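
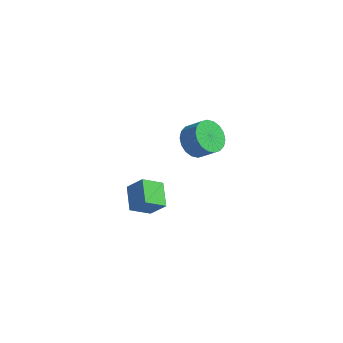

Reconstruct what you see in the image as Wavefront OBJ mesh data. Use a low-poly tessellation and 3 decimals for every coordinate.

v -1.469 2.687 -3.943
v -0.884 3.154 -4.494
v -0.066 3.081 -3.689
v -0.651 2.613 -3.137
v -1.069 3.455 -4.279
v -0.251 3.382 -3.474
v -1.333 3.605 -3.998
v -0.515 3.532 -3.192
v -1.624 3.572 -3.705
v -0.806 3.499 -2.9
v -1.884 3.364 -3.46
v -1.066 3.291 -2.654
v -2.062 3.022 -3.31
v -1.244 2.949 -2.505
v -2.123 2.613 -3.285
v -1.305 2.54 -2.48
v -2.054 2.219 -3.391
v -1.236 2.146 -2.586
v -1.869 1.918 -3.606
v -1.051 1.845 -2.801
v -1.605 1.768 -3.888
v -0.787 1.695 -3.082
v -1.314 1.801 -4.18
v -0.496 1.728 -3.375
v -1.054 2.009 -4.426
v -0.236 1.936 -3.62
v -0.876 2.351 -4.575
v -0.058 2.278 -3.77
v -0.815 2.76 -4.6
v 0.003 2.687 -3.795
v -2.128 -4.126 -2.492
v -1.393 -4.085 -1.648
v -2.675 -3.037 -2.068
v -1.94 -2.996 -1.224
v -1.38 -3.484 -3.176
v -0.645 -3.443 -2.332
v -1.927 -2.395 -2.752
v -1.192 -2.354 -1.908
f 2 1 5
f 2 5 3
f 3 5 6
f 3 6 4
f 5 1 7
f 5 7 6
f 6 7 8
f 6 8 4
f 7 1 9
f 7 9 8
f 8 9 10
f 8 10 4
f 9 1 11
f 9 11 10
f 10 11 12
f 10 12 4
f 11 1 13
f 11 13 12
f 12 13 14
f 12 14 4
f 13 1 15
f 13 15 14
f 14 15 16
f 14 16 4
f 15 1 17
f 15 17 16
f 16 17 18
f 16 18 4
f 17 1 19
f 17 19 18
f 18 19 20
f 18 20 4
f 19 1 21
f 19 21 20
f 20 21 22
f 20 22 4
f 21 1 23
f 21 23 22
f 22 23 24
f 22 24 4
f 23 1 25
f 23 25 24
f 24 25 26
f 24 26 4
f 25 1 27
f 25 27 26
f 26 27 28
f 26 28 4
f 27 1 29
f 27 29 28
f 28 29 30
f 28 30 4
f 29 1 2
f 29 2 30
f 30 2 3
f 30 3 4
f 32 34 31
f 35 32 31
f 31 34 33
f 33 35 31
f 32 38 34
f 36 32 35
f 36 38 32
f 34 38 33
f 37 35 33
f 33 38 37
f 37 36 35
f 38 36 37



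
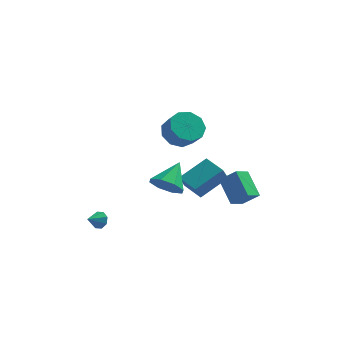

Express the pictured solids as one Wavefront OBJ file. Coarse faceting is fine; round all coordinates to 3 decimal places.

v -3.634 -3.251 -2.363
v -3.169 -3.398 -1.997
v -4.226 -3.909 -1.877
v -3.424 -3.045 -1.829
v -3.802 -2.812 -1.973
v -4.082 -2.836 -2.346
v -4.1 -3.103 -2.729
v -3.845 -3.456 -2.898
v -3.467 -3.689 -2.753
v -3.187 -3.665 -2.38
v 0.548 -0.032 3.016
v 1.238 0.804 3.205
v 1.802 0.127 4.134
v 1.112 -0.708 3.944
v 0.623 0.876 3.632
v 1.187 0.2 4.561
v -0.027 0.524 3.77
v 0.537 -0.152 4.699
v -0.409 -0.088 3.556
v 0.155 -0.764 4.484
v -0.342 -0.674 3.088
v 0.222 -1.35 4.017
v 0.141 -0.959 2.587
v 0.705 -1.636 3.516
v 0.814 -0.811 2.286
v 1.378 -1.487 3.215
v 1.363 -0.298 2.327
v 1.927 -0.974 3.255
v 1.531 0.34 2.69
v 2.095 -0.337 3.618
v 0.061 -2.798 0.299
v 0.932 -2.712 -0.316
v 0.699 -1.402 1.401
v 0.32 -2.231 -0.57
v -0.444 -2.082 -0.316
v -0.912 -2.353 0.299
v -0.811 -2.885 0.914
v -0.199 -3.366 1.168
v 0.565 -3.514 0.914
v 1.034 -3.243 0.299
v 1.864 -0.995 -1.706
v 1.581 -1.407 -0.806
v 0.867 0.159 -1.492
v 0.584 -0.254 -0.591
v 3.356 0.114 -0.729
v 3.073 -0.299 0.172
v 2.359 1.267 -0.514
v 2.076 0.855 0.386
v 3.529 -0.157 -2.707
v 2.792 1.155 -1.564
v 4.185 0.645 -3.205
v 3.449 1.958 -2.062
v 4.511 -0.398 -1.798
v 3.775 0.915 -0.655
v 5.168 0.405 -2.296
v 4.431 1.717 -1.153
f 2 1 4
f 2 4 3
f 4 1 5
f 4 5 3
f 5 1 6
f 5 6 3
f 6 1 7
f 6 7 3
f 7 1 8
f 7 8 3
f 8 1 9
f 8 9 3
f 9 1 10
f 9 10 3
f 10 1 2
f 10 2 3
f 12 11 15
f 12 15 13
f 13 15 16
f 13 16 14
f 15 11 17
f 15 17 16
f 16 17 18
f 16 18 14
f 17 11 19
f 17 19 18
f 18 19 20
f 18 20 14
f 19 11 21
f 19 21 20
f 20 21 22
f 20 22 14
f 21 11 23
f 21 23 22
f 22 23 24
f 22 24 14
f 23 11 25
f 23 25 24
f 24 25 26
f 24 26 14
f 25 11 27
f 25 27 26
f 26 27 28
f 26 28 14
f 27 11 29
f 27 29 28
f 28 29 30
f 28 30 14
f 29 11 12
f 29 12 30
f 30 12 13
f 30 13 14
f 32 31 34
f 32 34 33
f 34 31 35
f 34 35 33
f 35 31 36
f 35 36 33
f 36 31 37
f 36 37 33
f 37 31 38
f 37 38 33
f 38 31 39
f 38 39 33
f 39 31 40
f 39 40 33
f 40 31 32
f 40 32 33
f 42 44 41
f 45 42 41
f 41 44 43
f 43 45 41
f 42 48 44
f 46 42 45
f 46 48 42
f 44 48 43
f 47 45 43
f 43 48 47
f 47 46 45
f 48 46 47
f 50 52 49
f 53 50 49
f 49 52 51
f 51 53 49
f 50 56 52
f 54 50 53
f 54 56 50
f 52 56 51
f 55 53 51
f 51 56 55
f 55 54 53
f 56 54 55



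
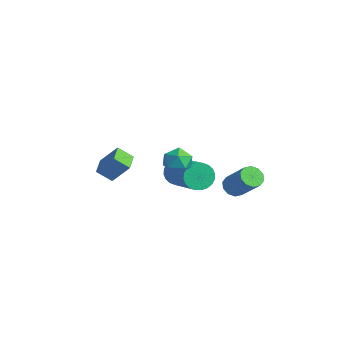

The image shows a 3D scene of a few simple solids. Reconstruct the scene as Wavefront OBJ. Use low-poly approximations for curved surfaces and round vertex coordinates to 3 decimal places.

v -4.03 -0.01 -1.388
v -3.487 0.504 -0.488
v -4.714 0.552 -1.295
v -4.171 1.065 -0.395
v -3.669 0.515 -1.905
v -3.126 1.028 -1.005
v -4.353 1.076 -1.812
v -3.81 1.59 -0.912
v -2.784 3.102 -1.742
v -2.491 3.297 -2.311
v -0.522 3.033 -1.388
v -0.816 2.838 -0.818
v -2.518 3.525 -2.187
v -0.55 3.262 -1.264
v -2.586 3.689 -1.996
v -0.618 3.426 -1.072
v -2.685 3.764 -1.765
v -0.716 3.5 -0.842
v -2.798 3.738 -1.531
v -0.83 3.474 -0.608
v -2.909 3.615 -1.329
v -0.941 3.351 -0.406
v -3.001 3.413 -1.19
v -1.033 3.15 -0.266
v -3.06 3.165 -1.134
v -1.092 2.901 -0.211
v -3.078 2.907 -1.172
v -1.109 2.643 -0.249
v -3.05 2.678 -1.296
v -1.082 2.415 -0.373
v -2.982 2.514 -1.488
v -1.014 2.251 -0.564
v -2.884 2.44 -1.718
v -0.915 2.176 -0.795
v -2.77 2.466 -1.952
v -0.802 2.202 -1.029
v -2.659 2.589 -2.154
v -0.691 2.325 -1.231
v -2.567 2.79 -2.294
v -0.599 2.527 -1.37
v -2.508 3.039 -2.349
v -0.54 2.775 -1.426
v 0.333 1.805 1.315
v 0.614 1.332 0.946
v -0.634 1.388 1.114
v -0.353 0.915 0.745
v -0.264 0.919 1.401
v 0.333 1.177 1.526
v -0.353 1.543 0.534
v 0.244 1.801 0.659
v 0.19 1.17 0.463
v 0.245 0.785 0.999
v -0.265 1.935 1.061
v -0.21 1.55 1.597
v 0.46 3.631 -0.918
v 0.813 3.771 -1.273
v 1.832 3.93 -0.198
v 1.48 3.789 0.158
v 0.664 4.037 -1.17
v 1.683 4.195 -0.095
v 0.437 4.147 -0.972
v 1.456 4.306 0.104
v 0.219 4.061 -0.752
v 1.238 4.219 0.323
v 0.093 3.81 -0.596
v 1.112 3.968 0.479
v 0.108 3.49 -0.562
v 1.127 3.649 0.513
v 0.257 3.225 -0.665
v 1.276 3.383 0.41
v 0.484 3.114 -0.864
v 1.503 3.273 0.212
v 0.702 3.201 -1.083
v 1.721 3.359 -0.008
v 0.828 3.452 -1.239
v 1.847 3.61 -0.164
f 2 4 1
f 5 2 1
f 1 4 3
f 3 5 1
f 2 8 4
f 6 2 5
f 6 8 2
f 4 8 3
f 7 5 3
f 3 8 7
f 7 6 5
f 8 6 7
f 10 9 13
f 10 13 11
f 11 13 14
f 11 14 12
f 13 9 15
f 13 15 14
f 14 15 16
f 14 16 12
f 15 9 17
f 15 17 16
f 16 17 18
f 16 18 12
f 17 9 19
f 17 19 18
f 18 19 20
f 18 20 12
f 19 9 21
f 19 21 20
f 20 21 22
f 20 22 12
f 21 9 23
f 21 23 22
f 22 23 24
f 22 24 12
f 23 9 25
f 23 25 24
f 24 25 26
f 24 26 12
f 25 9 27
f 25 27 26
f 26 27 28
f 26 28 12
f 27 9 29
f 27 29 28
f 28 29 30
f 28 30 12
f 29 9 31
f 29 31 30
f 30 31 32
f 30 32 12
f 31 9 33
f 31 33 32
f 32 33 34
f 32 34 12
f 33 9 35
f 33 35 34
f 34 35 36
f 34 36 12
f 35 9 37
f 35 37 36
f 36 37 38
f 36 38 12
f 37 9 39
f 37 39 38
f 38 39 40
f 38 40 12
f 39 9 41
f 39 41 40
f 40 41 42
f 40 42 12
f 41 9 10
f 41 10 42
f 42 10 11
f 42 11 12
f 43 54 48
f 43 48 44
f 43 44 50
f 43 50 53
f 43 53 54
f 44 48 52
f 48 54 47
f 54 53 45
f 53 50 49
f 50 44 51
f 46 52 47
f 46 47 45
f 46 45 49
f 46 49 51
f 46 51 52
f 47 52 48
f 45 47 54
f 49 45 53
f 51 49 50
f 52 51 44
f 56 55 59
f 56 59 57
f 57 59 60
f 57 60 58
f 59 55 61
f 59 61 60
f 60 61 62
f 60 62 58
f 61 55 63
f 61 63 62
f 62 63 64
f 62 64 58
f 63 55 65
f 63 65 64
f 64 65 66
f 64 66 58
f 65 55 67
f 65 67 66
f 66 67 68
f 66 68 58
f 67 55 69
f 67 69 68
f 68 69 70
f 68 70 58
f 69 55 71
f 69 71 70
f 70 71 72
f 70 72 58
f 71 55 73
f 71 73 72
f 72 73 74
f 72 74 58
f 73 55 75
f 73 75 74
f 74 75 76
f 74 76 58
f 75 55 56
f 75 56 76
f 76 56 57
f 76 57 58



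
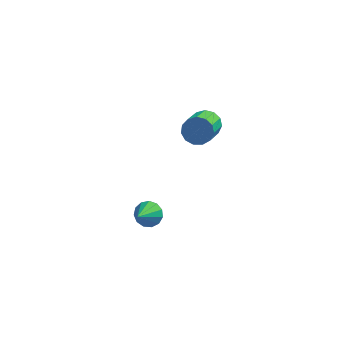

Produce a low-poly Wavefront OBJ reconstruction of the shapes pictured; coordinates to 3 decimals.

v -3.538 2.781 -2.34
v -2.896 2.921 -2
v -3.822 1.559 -1.3
v -3.184 3.153 -1.807
v -3.585 3.266 -1.783
v -3.97 3.225 -1.936
v -4.219 3.044 -2.218
v -4.251 2.779 -2.538
v -4.057 2.515 -2.795
v -3.698 2.335 -2.908
v -3.288 2.297 -2.841
v -2.957 2.413 -2.614
v -2.811 2.646 -2.301
v -1.133 4.857 3.226
v -0.816 4.452 2.639
v -0.93 2.698 3.788
v -1.247 3.103 4.374
v -0.482 4.593 2.887
v -0.596 2.839 4.036
v -0.354 4.818 3.243
v -0.468 3.064 4.392
v -0.474 5.055 3.593
v -0.588 3.301 4.742
v -0.803 5.229 3.827
v -0.917 3.475 4.975
v -1.237 5.285 3.869
v -1.351 3.531 5.018
v -1.638 5.205 3.708
v -1.752 3.451 4.856
v -1.878 5.015 3.393
v -1.992 3.261 4.542
v -1.882 4.774 3.025
v -1.996 3.02 4.174
v -1.648 4.56 2.721
v -1.762 2.806 3.87
v -1.251 4.44 2.577
v -1.365 2.686 3.726
f 2 1 4
f 2 4 3
f 4 1 5
f 4 5 3
f 5 1 6
f 5 6 3
f 6 1 7
f 6 7 3
f 7 1 8
f 7 8 3
f 8 1 9
f 8 9 3
f 9 1 10
f 9 10 3
f 10 1 11
f 10 11 3
f 11 1 12
f 11 12 3
f 12 1 13
f 12 13 3
f 13 1 2
f 13 2 3
f 15 14 18
f 15 18 16
f 16 18 19
f 16 19 17
f 18 14 20
f 18 20 19
f 19 20 21
f 19 21 17
f 20 14 22
f 20 22 21
f 21 22 23
f 21 23 17
f 22 14 24
f 22 24 23
f 23 24 25
f 23 25 17
f 24 14 26
f 24 26 25
f 25 26 27
f 25 27 17
f 26 14 28
f 26 28 27
f 27 28 29
f 27 29 17
f 28 14 30
f 28 30 29
f 29 30 31
f 29 31 17
f 30 14 32
f 30 32 31
f 31 32 33
f 31 33 17
f 32 14 34
f 32 34 33
f 33 34 35
f 33 35 17
f 34 14 36
f 34 36 35
f 35 36 37
f 35 37 17
f 36 14 15
f 36 15 37
f 37 15 16
f 37 16 17



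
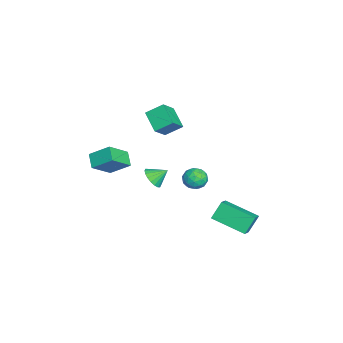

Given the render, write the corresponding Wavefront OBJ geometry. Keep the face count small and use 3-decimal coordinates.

v -2.103 -0.592 0.409
v -3.277 -1.225 1.218
v -2.192 0.473 1.113
v -3.366 -0.159 1.922
v -1.154 -1.141 1.358
v -2.328 -1.773 2.167
v -1.243 -0.075 2.062
v -2.417 -0.708 2.871
v 1.324 -3.702 0.525
v 2.293 -4.658 1.609
v 1.559 -2.509 1.369
v 2.528 -3.465 2.452
v 2.172 -3.475 -0.032
v 3.141 -4.431 1.051
v 2.407 -2.282 0.811
v 3.376 -3.238 1.895
v 2.978 5.054 -2.863
v 2.175 3.12 -2.19
v 3.956 4.853 -2.272
v 3.153 2.919 -1.599
v 3.487 4.481 -3.901
v 2.684 2.547 -3.228
v 4.465 4.28 -3.31
v 3.662 2.346 -2.637
v -0.285 -1.217 -2.161
v 0.488 -1.076 -2.243
v -0.375 -0.343 -1.499
v 0.346 -0.891 -2.506
v 0.079 -0.77 -2.701
v -0.26 -0.739 -2.789
v -0.604 -0.802 -2.753
v -0.885 -0.947 -2.599
v -1.047 -1.146 -2.359
v -1.058 -1.358 -2.079
v -0.916 -1.543 -1.816
v -0.65 -1.664 -1.621
v -0.311 -1.695 -1.533
v 0.033 -1.632 -1.569
v 0.314 -1.487 -1.723
v 0.476 -1.288 -1.963
v 4.005 1.711 0.177
v 4.515 1.361 0.65
v 3.085 1.499 1.01
v 3.595 1.149 1.483
v 3.638 1.917 1.363
v 4.207 2.048 0.848
v 3.393 0.812 0.812
v 3.962 0.943 0.297
v 4.136 0.806 1.043
v 4.288 1.489 1.383
v 3.312 1.371 0.277
v 3.464 2.054 0.617
v 4.341 1.555 0.34
v 3.259 1.305 1.32
v 3.285 1.756 1.249
v 3.584 1.551 1.527
v 4.16 1.958 0.457
v 4.459 1.753 0.735
v 3.944 2.079 1.154
v 3.141 1.107 0.925
v 3.44 0.902 1.203
v 4.016 1.309 0.133
v 4.315 1.104 0.411
v 3.656 0.781 0.506
v 4.418 1.023 0.849
v 3.877 0.898 1.339
v 3.759 0.7 0.944
v 4.093 0.777 0.641
v 4.507 1.424 1.05
v 3.966 1.3 1.539
v 3.992 1.751 1.469
v 4.326 1.828 1.166
v 4.284 1.098 1.28
v 3.634 1.56 0.121
v 3.093 1.436 0.61
v 3.274 1.032 0.494
v 3.608 1.109 0.191
v 3.723 1.962 0.321
v 3.182 1.837 0.811
v 3.507 2.083 1.019
v 3.841 2.16 0.716
v 3.316 1.762 0.38
f 2 4 1
f 5 2 1
f 1 4 3
f 3 5 1
f 2 8 4
f 6 2 5
f 6 8 2
f 4 8 3
f 7 5 3
f 3 8 7
f 7 6 5
f 8 6 7
f 10 12 9
f 13 10 9
f 9 12 11
f 11 13 9
f 10 16 12
f 14 10 13
f 14 16 10
f 12 16 11
f 15 13 11
f 11 16 15
f 15 14 13
f 16 14 15
f 18 20 17
f 21 18 17
f 17 20 19
f 19 21 17
f 18 24 20
f 22 18 21
f 22 24 18
f 20 24 19
f 23 21 19
f 19 24 23
f 23 22 21
f 24 22 23
f 26 25 28
f 26 28 27
f 28 25 29
f 28 29 27
f 29 25 30
f 29 30 27
f 30 25 31
f 30 31 27
f 31 25 32
f 31 32 27
f 32 25 33
f 32 33 27
f 33 25 34
f 33 34 27
f 34 25 35
f 34 35 27
f 35 25 36
f 35 36 27
f 36 25 37
f 36 37 27
f 37 25 38
f 37 38 27
f 38 25 39
f 38 39 27
f 39 25 40
f 39 40 27
f 40 25 26
f 40 26 27
f 41 78 57
f 78 52 81
f 57 81 46
f 78 81 57
f 41 57 53
f 57 46 58
f 53 58 42
f 57 58 53
f 41 53 62
f 53 42 63
f 62 63 48
f 53 63 62
f 41 62 74
f 62 48 77
f 74 77 51
f 62 77 74
f 41 74 78
f 74 51 82
f 78 82 52
f 74 82 78
f 42 58 69
f 58 46 72
f 69 72 50
f 58 72 69
f 46 81 59
f 81 52 80
f 59 80 45
f 81 80 59
f 52 82 79
f 82 51 75
f 79 75 43
f 82 75 79
f 51 77 76
f 77 48 64
f 76 64 47
f 77 64 76
f 48 63 68
f 63 42 65
f 68 65 49
f 63 65 68
f 44 70 56
f 70 50 71
f 56 71 45
f 70 71 56
f 44 56 54
f 56 45 55
f 54 55 43
f 56 55 54
f 44 54 61
f 54 43 60
f 61 60 47
f 54 60 61
f 44 61 66
f 61 47 67
f 66 67 49
f 61 67 66
f 44 66 70
f 66 49 73
f 70 73 50
f 66 73 70
f 45 71 59
f 71 50 72
f 59 72 46
f 71 72 59
f 43 55 79
f 55 45 80
f 79 80 52
f 55 80 79
f 47 60 76
f 60 43 75
f 76 75 51
f 60 75 76
f 49 67 68
f 67 47 64
f 68 64 48
f 67 64 68
f 50 73 69
f 73 49 65
f 69 65 42
f 73 65 69



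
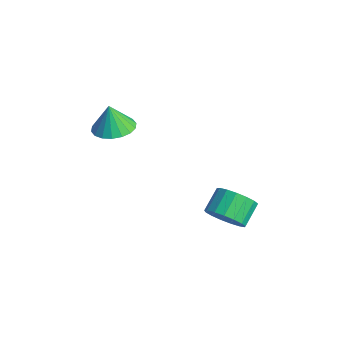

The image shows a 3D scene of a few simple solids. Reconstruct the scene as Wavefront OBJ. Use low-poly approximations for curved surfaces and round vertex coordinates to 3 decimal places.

v -1.642 -2.886 0.422
v -0.823 -3.283 0.451
v -1.758 -3.034 1.678
v -0.735 -2.891 0.506
v -0.827 -2.499 0.544
v -1.08 -2.183 0.558
v -1.444 -2.006 0.545
v -1.847 -2.003 0.507
v -2.21 -2.176 0.453
v -2.46 -2.488 0.393
v -2.548 -2.88 0.338
v -2.456 -3.273 0.3
v -2.203 -3.589 0.287
v -1.839 -3.765 0.3
v -1.436 -3.768 0.337
v -1.073 -3.596 0.391
v 1.219 0.683 -4.243
v 1.728 0.413 -3.539
v 1.171 1.207 -2.832
v 0.661 1.477 -3.537
v 1.96 0.736 -3.718
v 1.403 1.529 -3.011
v 2.022 1.046 -4.018
v 1.465 1.84 -3.311
v 1.9 1.273 -4.369
v 1.343 2.067 -3.662
v 1.622 1.365 -4.691
v 1.065 2.159 -3.984
v 1.252 1.301 -4.911
v 0.694 2.094 -4.204
v 0.874 1.095 -4.978
v 0.316 1.889 -4.271
v 0.575 0.795 -4.877
v 0.017 1.589 -4.17
v 0.423 0.469 -4.63
v -0.134 1.263 -3.923
v 0.454 0.193 -4.295
v -0.103 0.986 -3.588
v 0.66 0.028 -3.948
v 0.103 0.822 -3.242
v 0.994 0.014 -3.669
v 0.437 0.808 -2.962
v 1.379 0.153 -3.521
v 0.822 0.947 -2.815
f 2 1 4
f 2 4 3
f 4 1 5
f 4 5 3
f 5 1 6
f 5 6 3
f 6 1 7
f 6 7 3
f 7 1 8
f 7 8 3
f 8 1 9
f 8 9 3
f 9 1 10
f 9 10 3
f 10 1 11
f 10 11 3
f 11 1 12
f 11 12 3
f 12 1 13
f 12 13 3
f 13 1 14
f 13 14 3
f 14 1 15
f 14 15 3
f 15 1 16
f 15 16 3
f 16 1 2
f 16 2 3
f 18 17 21
f 18 21 19
f 19 21 22
f 19 22 20
f 21 17 23
f 21 23 22
f 22 23 24
f 22 24 20
f 23 17 25
f 23 25 24
f 24 25 26
f 24 26 20
f 25 17 27
f 25 27 26
f 26 27 28
f 26 28 20
f 27 17 29
f 27 29 28
f 28 29 30
f 28 30 20
f 29 17 31
f 29 31 30
f 30 31 32
f 30 32 20
f 31 17 33
f 31 33 32
f 32 33 34
f 32 34 20
f 33 17 35
f 33 35 34
f 34 35 36
f 34 36 20
f 35 17 37
f 35 37 36
f 36 37 38
f 36 38 20
f 37 17 39
f 37 39 38
f 38 39 40
f 38 40 20
f 39 17 41
f 39 41 40
f 40 41 42
f 40 42 20
f 41 17 43
f 41 43 42
f 42 43 44
f 42 44 20
f 43 17 18
f 43 18 44
f 44 18 19
f 44 19 20



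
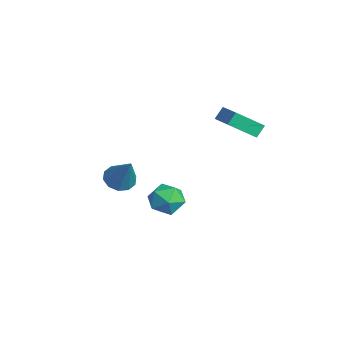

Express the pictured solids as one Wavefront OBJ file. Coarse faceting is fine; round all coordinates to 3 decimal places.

v 0.614 3.539 2.388
v 0.383 2.13 3.434
v 0.394 4.027 2.997
v 0.163 2.618 4.043
v 2.197 3.642 2.877
v 1.966 2.233 3.923
v 1.977 4.13 3.486
v 1.746 2.721 4.532
v -1.727 0.195 -3.122
v -0.866 0.69 -3.525
v -0.714 -0.65 -1.995
v 0.147 -0.155 -2.398
v -0.579 0.402 -1.838
v -1.205 0.924 -2.535
v -0.375 -0.884 -2.985
v -1.001 -0.362 -3.682
v -0.03 0.023 -3.44
v -0.156 0.818 -2.731
v -1.424 -0.778 -2.789
v -1.55 0.017 -2.08
v 1.599 -3.084 0.953
v 2.253 -2.851 0.48
v 2.721 -2.836 2.627
v 1.981 -2.425 0.599
v 1.564 -2.251 0.853
v 1.159 -2.395 1.146
v 0.923 -2.802 1.364
v 0.945 -3.317 1.426
v 1.217 -3.743 1.307
v 1.635 -3.918 1.053
v 2.039 -3.774 0.761
v 2.275 -3.366 0.542
f 2 4 1
f 5 2 1
f 1 4 3
f 3 5 1
f 2 8 4
f 6 2 5
f 6 8 2
f 4 8 3
f 7 5 3
f 3 8 7
f 7 6 5
f 8 6 7
f 9 20 14
f 9 14 10
f 9 10 16
f 9 16 19
f 9 19 20
f 10 14 18
f 14 20 13
f 20 19 11
f 19 16 15
f 16 10 17
f 12 18 13
f 12 13 11
f 12 11 15
f 12 15 17
f 12 17 18
f 13 18 14
f 11 13 20
f 15 11 19
f 17 15 16
f 18 17 10
f 22 21 24
f 22 24 23
f 24 21 25
f 24 25 23
f 25 21 26
f 25 26 23
f 26 21 27
f 26 27 23
f 27 21 28
f 27 28 23
f 28 21 29
f 28 29 23
f 29 21 30
f 29 30 23
f 30 21 31
f 30 31 23
f 31 21 32
f 31 32 23
f 32 21 22
f 32 22 23



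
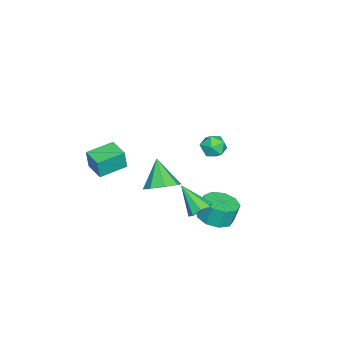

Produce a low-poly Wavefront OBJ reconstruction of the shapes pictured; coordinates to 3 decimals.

v 1.594 2.058 -3.415
v 2.55 2.516 -3.421
v 2.402 2.839 -2.17
v 1.446 2.382 -2.165
v 2.043 2.999 -3.606
v 1.895 3.323 -2.355
v 1.325 3.043 -3.702
v 1.178 3.366 -2.451
v 0.734 2.626 -3.664
v 0.586 2.949 -2.413
v 0.544 1.943 -3.509
v 0.397 2.266 -2.259
v 0.846 1.314 -3.311
v 0.698 1.638 -2.061
v 1.498 1.034 -3.162
v 1.35 1.357 -1.911
v 2.194 1.232 -3.131
v 2.047 1.556 -1.88
v 2.61 1.818 -3.233
v 2.462 2.141 -1.983
v 4.04 1.912 -0.906
v 4.77 1.706 -0.861
v 3.62 0.728 0.506
v 4.646 2.159 -0.518
v 4.167 2.467 -0.402
v 3.614 2.451 -0.58
v 3.31 2.119 -0.95
v 3.435 1.666 -1.293
v 3.914 1.358 -1.409
v 4.467 1.374 -1.231
v 3.853 -4.298 1.173
v 4.017 -4.374 2.4
v 2.683 -3.172 1.399
v 2.847 -3.247 2.625
v 4.713 -3.393 1.115
v 4.877 -3.468 2.341
v 3.543 -2.266 1.34
v 3.707 -2.342 2.567
v -4.26 0.801 -1.145
v -3.504 1.223 -1.029
v -3.636 -0.063 -2.071
v -2.88 0.359 -1.955
v -3.211 -0.129 -1.311
v -3.597 0.405 -0.739
v -3.543 0.755 -2.361
v -3.929 1.289 -1.789
v -3.062 1.194 -1.781
v -2.856 0.648 -1.132
v -4.284 0.512 -1.968
v -4.078 -0.034 -1.319
v -0.713 -1.603 -3.398
v 0.197 -2.014 -2.962
v -1.727 -2.217 -1.862
v 0.063 -1.223 -2.734
v -0.526 -0.654 -2.896
v -1.224 -0.642 -3.352
v -1.624 -1.193 -3.835
v -1.49 -1.984 -4.062
v -0.901 -2.552 -3.901
v -0.202 -2.565 -3.445
f 2 1 5
f 2 5 3
f 3 5 6
f 3 6 4
f 5 1 7
f 5 7 6
f 6 7 8
f 6 8 4
f 7 1 9
f 7 9 8
f 8 9 10
f 8 10 4
f 9 1 11
f 9 11 10
f 10 11 12
f 10 12 4
f 11 1 13
f 11 13 12
f 12 13 14
f 12 14 4
f 13 1 15
f 13 15 14
f 14 15 16
f 14 16 4
f 15 1 17
f 15 17 16
f 16 17 18
f 16 18 4
f 17 1 19
f 17 19 18
f 18 19 20
f 18 20 4
f 19 1 2
f 19 2 20
f 20 2 3
f 20 3 4
f 22 21 24
f 22 24 23
f 24 21 25
f 24 25 23
f 25 21 26
f 25 26 23
f 26 21 27
f 26 27 23
f 27 21 28
f 27 28 23
f 28 21 29
f 28 29 23
f 29 21 30
f 29 30 23
f 30 21 22
f 30 22 23
f 32 34 31
f 35 32 31
f 31 34 33
f 33 35 31
f 32 38 34
f 36 32 35
f 36 38 32
f 34 38 33
f 37 35 33
f 33 38 37
f 37 36 35
f 38 36 37
f 39 50 44
f 39 44 40
f 39 40 46
f 39 46 49
f 39 49 50
f 40 44 48
f 44 50 43
f 50 49 41
f 49 46 45
f 46 40 47
f 42 48 43
f 42 43 41
f 42 41 45
f 42 45 47
f 42 47 48
f 43 48 44
f 41 43 50
f 45 41 49
f 47 45 46
f 48 47 40
f 52 51 54
f 52 54 53
f 54 51 55
f 54 55 53
f 55 51 56
f 55 56 53
f 56 51 57
f 56 57 53
f 57 51 58
f 57 58 53
f 58 51 59
f 58 59 53
f 59 51 60
f 59 60 53
f 60 51 52
f 60 52 53



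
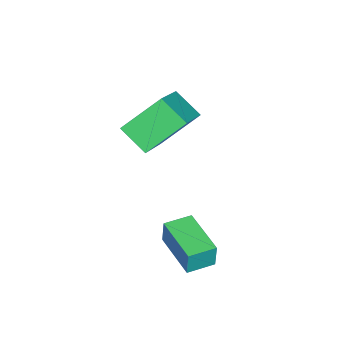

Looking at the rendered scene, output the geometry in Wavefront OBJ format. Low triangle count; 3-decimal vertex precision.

v -0.583 -2.898 -3.82
v -0.519 -2.829 -2.966
v -1.254 -2.284 -3.82
v -1.191 -2.215 -2.966
v 0.491 -1.725 -3.994
v 0.554 -1.656 -3.14
v -0.181 -1.111 -3.994
v -0.117 -1.042 -3.14
v -4.361 -3.922 -0.227
v -2.521 -3.672 0.916
v -4.084 -3.021 -0.869
v -2.245 -2.771 0.274
v -3.575 -4.909 -1.274
v -1.736 -4.659 -0.131
v -3.299 -4.008 -1.916
v -1.459 -3.758 -0.773
f 2 4 1
f 5 2 1
f 1 4 3
f 3 5 1
f 2 8 4
f 6 2 5
f 6 8 2
f 4 8 3
f 7 5 3
f 3 8 7
f 7 6 5
f 8 6 7
f 10 12 9
f 13 10 9
f 9 12 11
f 11 13 9
f 10 16 12
f 14 10 13
f 14 16 10
f 12 16 11
f 15 13 11
f 11 16 15
f 15 14 13
f 16 14 15



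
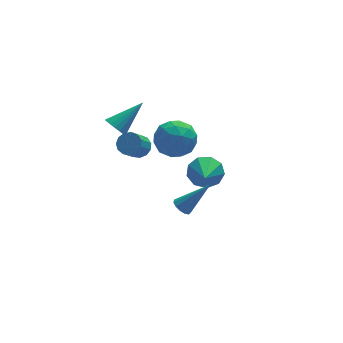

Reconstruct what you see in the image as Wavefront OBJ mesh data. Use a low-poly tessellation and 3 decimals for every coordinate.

v 1.209 1.023 0.852
v 2.336 0.76 0.434
v 1.424 -0.34 2.286
v 2.551 -0.603 1.868
v 2.331 0.482 2.405
v 2.199 1.325 1.518
v 1.561 -0.905 1.202
v 1.429 -0.062 0.315
v 2.554 -0.431 0.65
v 3.029 0.426 1.393
v 0.731 -0.006 1.327
v 1.206 0.851 2.07
v 1.754 1.011 0.517
v 2.006 -0.591 2.203
v 1.877 0.046 2.519
v 2.54 -0.108 2.273
v 1.673 1.343 1.154
v 2.335 1.189 0.908
v 2.332 1.025 2.067
v 1.425 -0.769 1.812
v 2.087 -0.923 1.566
v 1.22 0.528 0.447
v 1.883 0.374 0.201
v 1.428 -0.605 0.653
v 2.544 0.157 0.398
v 2.67 -0.645 1.241
v 2.089 -0.822 0.85
v 2.011 -0.327 0.329
v 2.824 0.66 0.835
v 2.95 -0.141 1.678
v 2.821 0.497 1.994
v 2.743 0.992 1.472
v 2.952 -0.04 0.962
v 0.81 0.561 1.042
v 0.936 -0.24 1.885
v 1.017 -0.572 1.248
v 0.939 -0.077 0.726
v 1.09 1.065 1.479
v 1.216 0.263 2.322
v 1.749 0.747 2.391
v 1.671 1.242 1.87
v 0.808 0.46 1.758
v -1.358 -0.028 3.231
v -0.911 -0.344 2.764
v 0.258 0.548 4.389
v -0.935 -0.046 2.649
v -1.043 0.256 2.649
v -1.213 0.502 2.765
v -1.412 0.642 2.973
v -1.6 0.651 3.232
v -1.741 0.525 3.491
v -1.805 0.289 3.698
v -1.782 -0.009 3.813
v -1.674 -0.311 3.813
v -1.504 -0.557 3.697
v -1.305 -0.698 3.489
v -1.116 -0.706 3.23
v -0.976 -0.58 2.971
v -0.231 -0.386 1.738
v 0.276 -0.241 2.199
v -0.402 -0.868 3.142
v -0.909 -1.014 2.682
v 0.021 0.059 2.216
v -0.657 -0.568 3.159
v -0.314 0.218 2.081
v -0.992 -0.409 3.024
v -0.623 0.185 1.837
v -1.3 -0.442 2.781
v -0.807 -0.029 1.562
v -1.484 -0.656 2.506
v -0.808 -0.357 1.343
v -1.486 -0.984 2.287
v -0.627 -0.694 1.25
v -1.304 -1.322 2.193
v -0.319 -0.934 1.311
v -0.997 -1.561 2.254
v 0.016 -0.999 1.508
v -0.662 -1.627 2.451
v 0.273 -0.87 1.778
v -0.405 -1.498 2.722
v 0.37 -0.588 2.036
v -0.308 -1.215 2.979
v 1.121 -3.661 -0.66
v 1.458 -3.276 -0.933
v 2.559 -3.799 0.92
v 1.261 -3.103 -0.738
v 1.019 -3.108 -0.518
v 0.809 -3.288 -0.343
v 0.699 -3.587 -0.269
v 0.723 -3.909 -0.319
v 0.873 -4.152 -0.477
v 1.102 -4.24 -0.693
v 1.337 -4.143 -0.898
v 1.504 -3.894 -1.028
v 1.549 -3.57 -1.041
v 4.018 1.802 -3.333
v 4.431 2.195 -2.463
v 3.522 0.278 -2.407
v 3.748 2.386 -2.516
v 3.191 2.303 -2.95
v 3.021 1.986 -3.564
v 3.317 1.582 -4.069
v 3.942 1.281 -4.23
v 4.602 1.224 -3.971
v 4.989 1.437 -3.413
v 4.921 1.82 -2.817
f 1 38 17
f 38 12 41
f 17 41 6
f 38 41 17
f 1 17 13
f 17 6 18
f 13 18 2
f 17 18 13
f 1 13 22
f 13 2 23
f 22 23 8
f 13 23 22
f 1 22 34
f 22 8 37
f 34 37 11
f 22 37 34
f 1 34 38
f 34 11 42
f 38 42 12
f 34 42 38
f 2 18 29
f 18 6 32
f 29 32 10
f 18 32 29
f 6 41 19
f 41 12 40
f 19 40 5
f 41 40 19
f 12 42 39
f 42 11 35
f 39 35 3
f 42 35 39
f 11 37 36
f 37 8 24
f 36 24 7
f 37 24 36
f 8 23 28
f 23 2 25
f 28 25 9
f 23 25 28
f 4 30 16
f 30 10 31
f 16 31 5
f 30 31 16
f 4 16 14
f 16 5 15
f 14 15 3
f 16 15 14
f 4 14 21
f 14 3 20
f 21 20 7
f 14 20 21
f 4 21 26
f 21 7 27
f 26 27 9
f 21 27 26
f 4 26 30
f 26 9 33
f 30 33 10
f 26 33 30
f 5 31 19
f 31 10 32
f 19 32 6
f 31 32 19
f 3 15 39
f 15 5 40
f 39 40 12
f 15 40 39
f 7 20 36
f 20 3 35
f 36 35 11
f 20 35 36
f 9 27 28
f 27 7 24
f 28 24 8
f 27 24 28
f 10 33 29
f 33 9 25
f 29 25 2
f 33 25 29
f 44 43 46
f 44 46 45
f 46 43 47
f 46 47 45
f 47 43 48
f 47 48 45
f 48 43 49
f 48 49 45
f 49 43 50
f 49 50 45
f 50 43 51
f 50 51 45
f 51 43 52
f 51 52 45
f 52 43 53
f 52 53 45
f 53 43 54
f 53 54 45
f 54 43 55
f 54 55 45
f 55 43 56
f 55 56 45
f 56 43 57
f 56 57 45
f 57 43 58
f 57 58 45
f 58 43 44
f 58 44 45
f 60 59 63
f 60 63 61
f 61 63 64
f 61 64 62
f 63 59 65
f 63 65 64
f 64 65 66
f 64 66 62
f 65 59 67
f 65 67 66
f 66 67 68
f 66 68 62
f 67 59 69
f 67 69 68
f 68 69 70
f 68 70 62
f 69 59 71
f 69 71 70
f 70 71 72
f 70 72 62
f 71 59 73
f 71 73 72
f 72 73 74
f 72 74 62
f 73 59 75
f 73 75 74
f 74 75 76
f 74 76 62
f 75 59 77
f 75 77 76
f 76 77 78
f 76 78 62
f 77 59 79
f 77 79 78
f 78 79 80
f 78 80 62
f 79 59 81
f 79 81 80
f 80 81 82
f 80 82 62
f 81 59 60
f 81 60 82
f 82 60 61
f 82 61 62
f 84 83 86
f 84 86 85
f 86 83 87
f 86 87 85
f 87 83 88
f 87 88 85
f 88 83 89
f 88 89 85
f 89 83 90
f 89 90 85
f 90 83 91
f 90 91 85
f 91 83 92
f 91 92 85
f 92 83 93
f 92 93 85
f 93 83 94
f 93 94 85
f 94 83 95
f 94 95 85
f 95 83 84
f 95 84 85
f 97 96 99
f 97 99 98
f 99 96 100
f 99 100 98
f 100 96 101
f 100 101 98
f 101 96 102
f 101 102 98
f 102 96 103
f 102 103 98
f 103 96 104
f 103 104 98
f 104 96 105
f 104 105 98
f 105 96 106
f 105 106 98
f 106 96 97
f 106 97 98



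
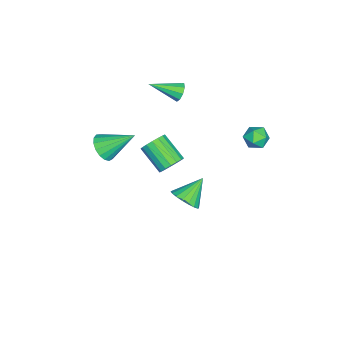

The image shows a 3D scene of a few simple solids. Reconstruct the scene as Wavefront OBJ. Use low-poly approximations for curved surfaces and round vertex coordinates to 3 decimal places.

v -2.265 -1.794 -3.386
v -1.756 -2.339 -3.647
v -2.586 -3.59 -2.655
v -3.095 -3.046 -2.394
v -1.59 -2.202 -3.336
v -2.42 -3.454 -2.344
v -1.579 -1.972 -3.036
v -2.409 -3.223 -2.044
v -1.725 -1.701 -2.817
v -2.555 -2.952 -1.825
v -1.995 -1.451 -2.728
v -2.825 -2.703 -1.735
v -2.327 -1.28 -2.789
v -3.156 -2.532 -1.797
v -2.644 -1.227 -2.988
v -3.474 -2.479 -1.995
v -2.875 -1.304 -3.277
v -3.705 -2.555 -2.285
v -2.966 -1.493 -3.592
v -3.796 -2.745 -2.6
v -2.896 -1.751 -3.859
v -3.726 -3.003 -2.867
v -2.682 -2.019 -4.018
v -3.512 -3.271 -3.026
v -2.372 -2.235 -4.033
v -3.202 -3.487 -3.04
v -2.038 -2.351 -3.899
v -2.868 -3.603 -2.906
v 1.192 -4.498 0.96
v 1.755 -4.058 0.481
v 0.948 -2.902 2.14
v 1.392 -3.982 0.302
v 0.983 -4.024 0.274
v 0.623 -4.174 0.403
v 0.392 -4.399 0.66
v 0.345 -4.647 0.986
v 0.492 -4.86 1.305
v 0.8 -4.991 1.546
v 1.197 -5.009 1.652
v 1.593 -4.91 1.6
v 1.897 -4.716 1.402
v 2.04 -4.473 1.102
v 1.989 -4.236 0.77
v 4.14 0.478 0.777
v 4.582 0.148 1.423
v 3.18 1.162 1.783
v 4.755 0.479 1.363
v 4.807 0.81 1.188
v 4.726 1.075 0.93
v 4.529 1.222 0.643
v 4.255 1.222 0.382
v 3.959 1.074 0.199
v 3.698 0.809 0.13
v 3.525 0.478 0.19
v 3.474 0.147 0.366
v 3.555 -0.119 0.623
v 3.752 -0.266 0.911
v 4.025 -0.265 1.172
v 4.322 -0.118 1.355
v -3.16 3.273 -0.602
v -2.622 3.188 -0.046
v -3.138 2.032 -0.814
v -2.6 1.947 -0.258
v -3.328 2.146 -0.068
v -3.342 2.913 0.063
v -2.418 2.307 -0.923
v -2.432 3.074 -0.792
v -2.164 2.591 -0.244
v -2.726 2.491 0.284
v -3.034 2.729 -1.144
v -3.596 2.629 -0.616
v -3.08 -1.552 2.307
v -2.617 -1.604 1.913
v -2.64 -3.128 3.033
v -2.489 -1.409 2.259
v -2.638 -1.281 2.627
v -2.993 -1.28 2.846
v -3.389 -1.406 2.812
v -3.641 -1.6 2.542
v -3.63 -1.772 2.162
v -3.362 -1.841 1.85
v -2.962 -1.775 1.752
f 2 1 5
f 2 5 3
f 3 5 6
f 3 6 4
f 5 1 7
f 5 7 6
f 6 7 8
f 6 8 4
f 7 1 9
f 7 9 8
f 8 9 10
f 8 10 4
f 9 1 11
f 9 11 10
f 10 11 12
f 10 12 4
f 11 1 13
f 11 13 12
f 12 13 14
f 12 14 4
f 13 1 15
f 13 15 14
f 14 15 16
f 14 16 4
f 15 1 17
f 15 17 16
f 16 17 18
f 16 18 4
f 17 1 19
f 17 19 18
f 18 19 20
f 18 20 4
f 19 1 21
f 19 21 20
f 20 21 22
f 20 22 4
f 21 1 23
f 21 23 22
f 22 23 24
f 22 24 4
f 23 1 25
f 23 25 24
f 24 25 26
f 24 26 4
f 25 1 27
f 25 27 26
f 26 27 28
f 26 28 4
f 27 1 2
f 27 2 28
f 28 2 3
f 28 3 4
f 30 29 32
f 30 32 31
f 32 29 33
f 32 33 31
f 33 29 34
f 33 34 31
f 34 29 35
f 34 35 31
f 35 29 36
f 35 36 31
f 36 29 37
f 36 37 31
f 37 29 38
f 37 38 31
f 38 29 39
f 38 39 31
f 39 29 40
f 39 40 31
f 40 29 41
f 40 41 31
f 41 29 42
f 41 42 31
f 42 29 43
f 42 43 31
f 43 29 30
f 43 30 31
f 45 44 47
f 45 47 46
f 47 44 48
f 47 48 46
f 48 44 49
f 48 49 46
f 49 44 50
f 49 50 46
f 50 44 51
f 50 51 46
f 51 44 52
f 51 52 46
f 52 44 53
f 52 53 46
f 53 44 54
f 53 54 46
f 54 44 55
f 54 55 46
f 55 44 56
f 55 56 46
f 56 44 57
f 56 57 46
f 57 44 58
f 57 58 46
f 58 44 59
f 58 59 46
f 59 44 45
f 59 45 46
f 60 71 65
f 60 65 61
f 60 61 67
f 60 67 70
f 60 70 71
f 61 65 69
f 65 71 64
f 71 70 62
f 70 67 66
f 67 61 68
f 63 69 64
f 63 64 62
f 63 62 66
f 63 66 68
f 63 68 69
f 64 69 65
f 62 64 71
f 66 62 70
f 68 66 67
f 69 68 61
f 73 72 75
f 73 75 74
f 75 72 76
f 75 76 74
f 76 72 77
f 76 77 74
f 77 72 78
f 77 78 74
f 78 72 79
f 78 79 74
f 79 72 80
f 79 80 74
f 80 72 81
f 80 81 74
f 81 72 82
f 81 82 74
f 82 72 73
f 82 73 74



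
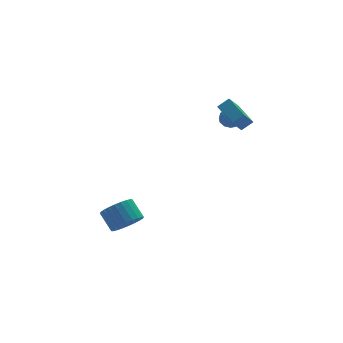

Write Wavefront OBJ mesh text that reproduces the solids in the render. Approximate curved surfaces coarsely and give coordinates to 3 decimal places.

v 3.251 3.724 1.868
v 3.769 3.925 2.318
v 2.911 2.915 2.622
v 3.429 3.116 3.072
v 2.875 3.55 2.949
v 3.085 4.05 2.483
v 3.595 2.79 2.457
v 3.805 3.29 1.991
v 3.982 3.347 2.682
v 3.537 3.817 2.986
v 3.143 3.023 1.954
v 2.698 3.493 2.258
v 3.54 3.896 2.027
v 3.14 2.944 2.913
v 2.814 3.2 2.841
v 3.119 3.318 3.105
v 3.138 3.969 2.124
v 3.443 4.087 2.388
v 2.917 3.867 2.759
v 3.237 2.753 2.552
v 3.542 2.871 2.816
v 3.561 3.522 1.835
v 3.866 3.64 2.099
v 3.763 2.973 2.181
v 3.97 3.674 2.505
v 3.77 3.198 2.948
v 3.867 3.007 2.587
v 3.991 3.301 2.313
v 3.708 3.95 2.684
v 3.508 3.475 3.127
v 3.182 3.73 3.054
v 3.306 4.024 2.781
v 3.833 3.611 2.898
v 3.172 3.365 1.813
v 2.972 2.89 2.256
v 3.374 2.816 2.159
v 3.498 3.11 1.886
v 2.91 3.642 1.992
v 2.71 3.166 2.435
v 2.689 3.539 2.627
v 2.813 3.833 2.353
v 2.847 3.229 2.042
v 3.075 1.566 2.589
v 2.397 1.388 3.424
v 3.05 3.349 2.95
v 2.372 3.171 3.784
v 3.748 1.469 3.116
v 3.07 1.291 3.95
v 3.723 3.252 3.476
v 3.045 3.074 4.311
v -3.21 2.982 -4.245
v -2.272 2.864 -3.864
v -2.511 3.9 -2.954
v -3.45 4.018 -3.335
v -2.206 3.131 -4.151
v -2.445 4.168 -3.241
v -2.293 3.376 -4.453
v -2.532 4.412 -3.542
v -2.52 3.561 -4.723
v -2.759 4.597 -3.812
v -2.851 3.657 -4.92
v -3.091 4.694 -4.01
v -3.238 3.651 -5.014
v -3.477 4.687 -4.104
v -3.62 3.543 -4.992
v -3.86 4.579 -4.081
v -3.94 3.349 -4.856
v -4.18 4.386 -3.945
v -4.149 3.1 -4.626
v -4.388 4.136 -3.716
v -4.215 2.832 -4.339
v -4.454 3.869 -3.429
v -4.128 2.588 -4.038
v -4.367 3.624 -3.127
v -3.901 2.403 -3.768
v -4.14 3.439 -2.857
v -3.569 2.306 -3.57
v -3.809 3.343 -2.66
v -3.183 2.313 -3.476
v -3.422 3.349 -2.566
v -2.8 2.421 -3.499
v -3.04 3.457 -2.588
v -2.48 2.614 -3.635
v -2.72 3.651 -2.724
f 1 38 17
f 38 12 41
f 17 41 6
f 38 41 17
f 1 17 13
f 17 6 18
f 13 18 2
f 17 18 13
f 1 13 22
f 13 2 23
f 22 23 8
f 13 23 22
f 1 22 34
f 22 8 37
f 34 37 11
f 22 37 34
f 1 34 38
f 34 11 42
f 38 42 12
f 34 42 38
f 2 18 29
f 18 6 32
f 29 32 10
f 18 32 29
f 6 41 19
f 41 12 40
f 19 40 5
f 41 40 19
f 12 42 39
f 42 11 35
f 39 35 3
f 42 35 39
f 11 37 36
f 37 8 24
f 36 24 7
f 37 24 36
f 8 23 28
f 23 2 25
f 28 25 9
f 23 25 28
f 4 30 16
f 30 10 31
f 16 31 5
f 30 31 16
f 4 16 14
f 16 5 15
f 14 15 3
f 16 15 14
f 4 14 21
f 14 3 20
f 21 20 7
f 14 20 21
f 4 21 26
f 21 7 27
f 26 27 9
f 21 27 26
f 4 26 30
f 26 9 33
f 30 33 10
f 26 33 30
f 5 31 19
f 31 10 32
f 19 32 6
f 31 32 19
f 3 15 39
f 15 5 40
f 39 40 12
f 15 40 39
f 7 20 36
f 20 3 35
f 36 35 11
f 20 35 36
f 9 27 28
f 27 7 24
f 28 24 8
f 27 24 28
f 10 33 29
f 33 9 25
f 29 25 2
f 33 25 29
f 44 46 43
f 47 44 43
f 43 46 45
f 45 47 43
f 44 50 46
f 48 44 47
f 48 50 44
f 46 50 45
f 49 47 45
f 45 50 49
f 49 48 47
f 50 48 49
f 52 51 55
f 52 55 53
f 53 55 56
f 53 56 54
f 55 51 57
f 55 57 56
f 56 57 58
f 56 58 54
f 57 51 59
f 57 59 58
f 58 59 60
f 58 60 54
f 59 51 61
f 59 61 60
f 60 61 62
f 60 62 54
f 61 51 63
f 61 63 62
f 62 63 64
f 62 64 54
f 63 51 65
f 63 65 64
f 64 65 66
f 64 66 54
f 65 51 67
f 65 67 66
f 66 67 68
f 66 68 54
f 67 51 69
f 67 69 68
f 68 69 70
f 68 70 54
f 69 51 71
f 69 71 70
f 70 71 72
f 70 72 54
f 71 51 73
f 71 73 72
f 72 73 74
f 72 74 54
f 73 51 75
f 73 75 74
f 74 75 76
f 74 76 54
f 75 51 77
f 75 77 76
f 76 77 78
f 76 78 54
f 77 51 79
f 77 79 78
f 78 79 80
f 78 80 54
f 79 51 81
f 79 81 80
f 80 81 82
f 80 82 54
f 81 51 83
f 81 83 82
f 82 83 84
f 82 84 54
f 83 51 52
f 83 52 84
f 84 52 53
f 84 53 54



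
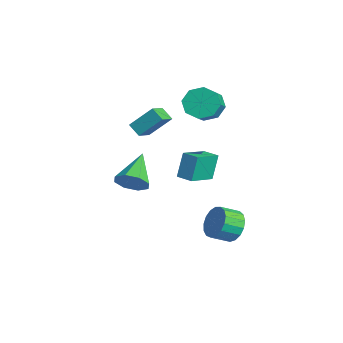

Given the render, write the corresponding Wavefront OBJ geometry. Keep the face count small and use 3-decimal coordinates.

v 3.997 0.067 1.776
v 3.668 0.491 3.155
v 3.194 1.423 1.167
v 2.865 1.848 2.546
v 4.755 0.532 1.814
v 4.426 0.957 3.193
v 3.952 1.889 1.205
v 3.623 2.313 2.584
v -0.78 0.234 1.974
v -1.423 -0.067 2.459
v -0.424 1.34 3.131
v -1.067 1.04 3.616
v -0.033 -0.54 2.484
v -0.676 -0.84 2.969
v 0.323 0.567 3.641
v -0.32 0.266 4.126
v -1.679 3.603 3.045
v -1.208 3.298 2.206
v -0.069 2.611 3.095
v -0.541 2.917 3.935
v -0.971 3.995 2.441
v 0.168 3.308 3.331
v -1.149 4.463 3.03
v -0.01 3.776 3.92
v -1.638 4.427 3.628
v -0.499 3.741 4.518
v -2.151 3.909 3.885
v -1.012 3.222 4.774
v -2.388 3.212 3.649
v -1.249 2.525 4.539
v -2.21 2.744 3.06
v -1.071 2.057 3.95
v -1.721 2.779 2.462
v -0.582 2.093 3.352
v 2.386 -1.704 0.725
v 2.987 -1.011 0.878
v 0.914 -0.656 1.755
v 2.622 -0.927 0.272
v 2.12 -1.299 -0.068
v 1.773 -1.908 0.056
v 1.785 -2.398 0.572
v 2.15 -2.481 1.178
v 2.652 -2.11 1.519
v 2.999 -1.501 1.394
v 3.629 3.157 -2.701
v 4.204 3.526 -2.012
v 4.205 2.511 -1.47
v 3.631 2.143 -2.159
v 3.775 3.609 -1.855
v 3.776 2.594 -1.313
v 3.313 3.589 -1.892
v 3.314 2.574 -1.35
v 2.923 3.47 -2.114
v 2.924 2.455 -1.572
v 2.695 3.279 -2.471
v 2.696 2.264 -1.929
v 2.681 3.06 -2.88
v 2.682 2.046 -2.339
v 2.884 2.864 -3.248
v 2.886 1.85 -2.707
v 3.258 2.735 -3.491
v 3.26 1.72 -2.95
v 3.717 2.703 -3.553
v 3.718 1.688 -3.012
v 4.156 2.774 -3.42
v 4.157 1.76 -2.878
v 4.474 2.934 -3.121
v 4.476 1.919 -2.58
v 4.599 3.144 -2.727
v 4.6 2.13 -2.185
v 4.501 3.358 -2.326
v 4.503 2.344 -1.785
f 2 4 1
f 5 2 1
f 1 4 3
f 3 5 1
f 2 8 4
f 6 2 5
f 6 8 2
f 4 8 3
f 7 5 3
f 3 8 7
f 7 6 5
f 8 6 7
f 10 12 9
f 13 10 9
f 9 12 11
f 11 13 9
f 10 16 12
f 14 10 13
f 14 16 10
f 12 16 11
f 15 13 11
f 11 16 15
f 15 14 13
f 16 14 15
f 18 17 21
f 18 21 19
f 19 21 22
f 19 22 20
f 21 17 23
f 21 23 22
f 22 23 24
f 22 24 20
f 23 17 25
f 23 25 24
f 24 25 26
f 24 26 20
f 25 17 27
f 25 27 26
f 26 27 28
f 26 28 20
f 27 17 29
f 27 29 28
f 28 29 30
f 28 30 20
f 29 17 31
f 29 31 30
f 30 31 32
f 30 32 20
f 31 17 33
f 31 33 32
f 32 33 34
f 32 34 20
f 33 17 18
f 33 18 34
f 34 18 19
f 34 19 20
f 36 35 38
f 36 38 37
f 38 35 39
f 38 39 37
f 39 35 40
f 39 40 37
f 40 35 41
f 40 41 37
f 41 35 42
f 41 42 37
f 42 35 43
f 42 43 37
f 43 35 44
f 43 44 37
f 44 35 36
f 44 36 37
f 46 45 49
f 46 49 47
f 47 49 50
f 47 50 48
f 49 45 51
f 49 51 50
f 50 51 52
f 50 52 48
f 51 45 53
f 51 53 52
f 52 53 54
f 52 54 48
f 53 45 55
f 53 55 54
f 54 55 56
f 54 56 48
f 55 45 57
f 55 57 56
f 56 57 58
f 56 58 48
f 57 45 59
f 57 59 58
f 58 59 60
f 58 60 48
f 59 45 61
f 59 61 60
f 60 61 62
f 60 62 48
f 61 45 63
f 61 63 62
f 62 63 64
f 62 64 48
f 63 45 65
f 63 65 64
f 64 65 66
f 64 66 48
f 65 45 67
f 65 67 66
f 66 67 68
f 66 68 48
f 67 45 69
f 67 69 68
f 68 69 70
f 68 70 48
f 69 45 71
f 69 71 70
f 70 71 72
f 70 72 48
f 71 45 46
f 71 46 72
f 72 46 47
f 72 47 48



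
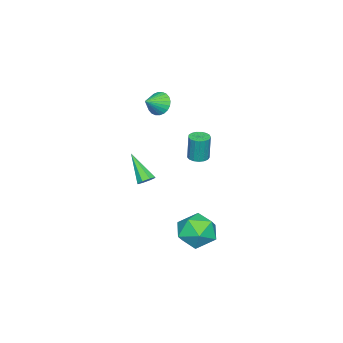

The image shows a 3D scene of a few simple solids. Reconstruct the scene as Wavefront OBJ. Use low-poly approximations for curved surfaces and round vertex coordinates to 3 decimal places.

v -3.596 -2.043 2.782
v -3.164 -1.752 2.201
v -2.664 -2.357 3.318
v -3.188 -1.51 2.384
v -3.274 -1.35 2.628
v -3.409 -1.295 2.895
v -3.573 -1.353 3.145
v -3.74 -1.517 3.339
v -3.885 -1.762 3.449
v -3.987 -2.048 3.457
v -4.028 -2.335 3.362
v -4.004 -2.576 3.179
v -3.918 -2.737 2.935
v -3.782 -2.792 2.668
v -3.619 -2.733 2.418
v -3.451 -2.569 2.224
v -3.306 -2.325 2.114
v -3.205 -2.038 2.107
v -1.356 -1.579 -1.76
v -0.891 -1.849 -1.809
v -1.904 -2.781 -0.34
v -0.866 -1.539 -1.537
v -1.128 -1.252 -1.395
v -1.523 -1.157 -1.468
v -1.821 -1.309 -1.711
v -1.846 -1.619 -1.983
v -1.584 -1.905 -2.125
v -1.188 -2.001 -2.053
v 1.628 2.961 2.821
v 2.167 2.985 2.804
v 2.211 3.063 4.261
v 1.672 3.039 4.279
v 2.093 3.233 2.793
v 2.138 3.311 4.25
v 1.913 3.418 2.788
v 1.958 3.496 4.245
v 1.668 3.499 2.791
v 1.712 3.577 4.249
v 1.413 3.456 2.801
v 1.458 3.534 4.259
v 1.207 3.3 2.816
v 1.252 3.378 4.273
v 1.098 3.066 2.832
v 1.143 3.144 4.289
v 1.11 2.809 2.845
v 1.155 2.886 4.303
v 1.241 2.586 2.853
v 1.285 2.664 4.311
v 1.46 2.449 2.854
v 1.505 2.527 4.311
v 1.718 2.429 2.847
v 1.762 2.507 4.304
v 1.955 2.531 2.834
v 1.999 2.609 4.292
v 2.117 2.732 2.819
v 2.161 2.81 4.276
v 0.703 3.511 -3.486
v 1.411 2.718 -4.017
v -0.011 2.122 -2.363
v 0.697 1.329 -2.894
v 1.164 2.166 -2.191
v 1.605 3.024 -2.885
v -0.205 1.816 -3.495
v 0.236 2.674 -4.189
v 0.85 1.67 -4.022
v 1.696 1.887 -3.217
v -0.296 2.953 -3.163
v 0.55 3.17 -2.358
f 2 1 4
f 2 4 3
f 4 1 5
f 4 5 3
f 5 1 6
f 5 6 3
f 6 1 7
f 6 7 3
f 7 1 8
f 7 8 3
f 8 1 9
f 8 9 3
f 9 1 10
f 9 10 3
f 10 1 11
f 10 11 3
f 11 1 12
f 11 12 3
f 12 1 13
f 12 13 3
f 13 1 14
f 13 14 3
f 14 1 15
f 14 15 3
f 15 1 16
f 15 16 3
f 16 1 17
f 16 17 3
f 17 1 18
f 17 18 3
f 18 1 2
f 18 2 3
f 20 19 22
f 20 22 21
f 22 19 23
f 22 23 21
f 23 19 24
f 23 24 21
f 24 19 25
f 24 25 21
f 25 19 26
f 25 26 21
f 26 19 27
f 26 27 21
f 27 19 28
f 27 28 21
f 28 19 20
f 28 20 21
f 30 29 33
f 30 33 31
f 31 33 34
f 31 34 32
f 33 29 35
f 33 35 34
f 34 35 36
f 34 36 32
f 35 29 37
f 35 37 36
f 36 37 38
f 36 38 32
f 37 29 39
f 37 39 38
f 38 39 40
f 38 40 32
f 39 29 41
f 39 41 40
f 40 41 42
f 40 42 32
f 41 29 43
f 41 43 42
f 42 43 44
f 42 44 32
f 43 29 45
f 43 45 44
f 44 45 46
f 44 46 32
f 45 29 47
f 45 47 46
f 46 47 48
f 46 48 32
f 47 29 49
f 47 49 48
f 48 49 50
f 48 50 32
f 49 29 51
f 49 51 50
f 50 51 52
f 50 52 32
f 51 29 53
f 51 53 52
f 52 53 54
f 52 54 32
f 53 29 55
f 53 55 54
f 54 55 56
f 54 56 32
f 55 29 30
f 55 30 56
f 56 30 31
f 56 31 32
f 57 68 62
f 57 62 58
f 57 58 64
f 57 64 67
f 57 67 68
f 58 62 66
f 62 68 61
f 68 67 59
f 67 64 63
f 64 58 65
f 60 66 61
f 60 61 59
f 60 59 63
f 60 63 65
f 60 65 66
f 61 66 62
f 59 61 68
f 63 59 67
f 65 63 64
f 66 65 58



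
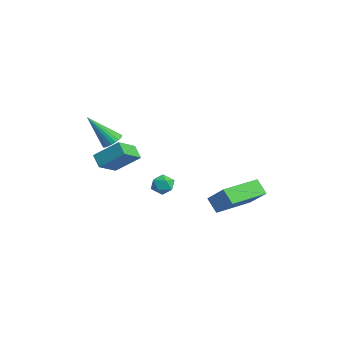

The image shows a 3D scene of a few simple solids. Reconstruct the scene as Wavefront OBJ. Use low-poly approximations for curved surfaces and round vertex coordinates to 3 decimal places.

v 1.852 2.245 -0.248
v 3.082 2.661 0.787
v 1.04 4.251 -0.089
v 2.269 4.667 0.946
v 2.411 2.533 -1.026
v 3.64 2.949 0.009
v 1.598 4.539 -0.867
v 2.828 4.955 0.168
v 3.12 -0.548 1.246
v 3.495 -0.017 1.294
v 3.665 -1.003 2.026
v 4.04 -0.472 2.074
v 3.414 -0.447 2.254
v 3.077 -0.166 1.772
v 4.083 -0.854 1.548
v 3.746 -0.573 1.066
v 4.09 -0.206 1.481
v 3.676 0.046 1.917
v 3.484 -1.066 1.403
v 3.07 -0.814 1.839
v -1.224 -1.754 2.955
v -0.735 -2.091 2.814
v -1.576 -2.946 4.585
v -0.639 -1.926 2.956
v -0.631 -1.735 3.097
v -0.714 -1.547 3.217
v -0.874 -1.39 3.297
v -1.087 -1.289 3.325
v -1.322 -1.258 3.296
v -1.541 -1.303 3.216
v -1.712 -1.417 3.096
v -1.809 -1.582 2.954
v -1.817 -1.773 2.813
v -1.734 -1.962 2.693
v -1.574 -2.118 2.613
v -1.36 -2.22 2.585
v -1.126 -2.25 2.613
v -0.906 -2.205 2.694
v 0.798 -2.116 1.722
v 1.561 -3.123 2.347
v 0.164 -2.245 2.288
v 0.927 -3.252 2.914
v 1.453 -1.008 2.706
v 2.216 -2.015 3.332
v 0.819 -1.137 3.273
v 1.582 -2.144 3.898
f 2 4 1
f 5 2 1
f 1 4 3
f 3 5 1
f 2 8 4
f 6 2 5
f 6 8 2
f 4 8 3
f 7 5 3
f 3 8 7
f 7 6 5
f 8 6 7
f 9 20 14
f 9 14 10
f 9 10 16
f 9 16 19
f 9 19 20
f 10 14 18
f 14 20 13
f 20 19 11
f 19 16 15
f 16 10 17
f 12 18 13
f 12 13 11
f 12 11 15
f 12 15 17
f 12 17 18
f 13 18 14
f 11 13 20
f 15 11 19
f 17 15 16
f 18 17 10
f 22 21 24
f 22 24 23
f 24 21 25
f 24 25 23
f 25 21 26
f 25 26 23
f 26 21 27
f 26 27 23
f 27 21 28
f 27 28 23
f 28 21 29
f 28 29 23
f 29 21 30
f 29 30 23
f 30 21 31
f 30 31 23
f 31 21 32
f 31 32 23
f 32 21 33
f 32 33 23
f 33 21 34
f 33 34 23
f 34 21 35
f 34 35 23
f 35 21 36
f 35 36 23
f 36 21 37
f 36 37 23
f 37 21 38
f 37 38 23
f 38 21 22
f 38 22 23
f 40 42 39
f 43 40 39
f 39 42 41
f 41 43 39
f 40 46 42
f 44 40 43
f 44 46 40
f 42 46 41
f 45 43 41
f 41 46 45
f 45 44 43
f 46 44 45



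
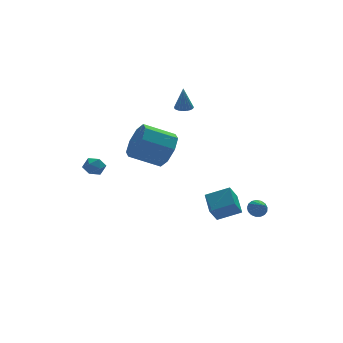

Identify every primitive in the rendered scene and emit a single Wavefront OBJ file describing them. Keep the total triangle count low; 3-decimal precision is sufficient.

v -1.257 -2.26 2.245
v -0.728 -1.844 3.09
v -2.254 -1.465 3.859
v -2.783 -1.88 3.015
v -0.883 -1.28 2.505
v -2.408 -0.901 3.274
v -1.257 -1.291 1.768
v -2.783 -0.912 2.537
v -1.631 -1.869 1.311
v -3.157 -1.489 2.08
v -1.786 -2.675 1.401
v -3.312 -2.296 2.17
v -1.632 -3.239 1.986
v -3.157 -2.86 2.755
v -1.257 -3.228 2.723
v -2.783 -2.849 3.492
v -0.883 -2.651 3.18
v -2.409 -2.271 3.949
v -3.66 3.246 -0.827
v -3.141 3.069 -0.474
v -3.899 2.231 -0.986
v -3.38 2.054 -0.633
v -3.89 2.338 -0.343
v -3.742 2.965 -0.244
v -3.298 2.335 -1.216
v -3.15 2.962 -1.117
v -2.917 2.505 -0.715
v -3.283 2.507 -0.175
v -3.757 2.793 -1.285
v -4.123 2.795 -0.745
v 2.271 0.114 -4.445
v 1.722 -0.213 -3.561
v 2.478 1.328 -3.868
v 1.93 1.001 -2.984
v 3.47 -0.361 -3.876
v 2.922 -0.688 -2.992
v 3.678 0.853 -3.299
v 3.129 0.526 -2.415
v 3.621 -2.014 -2.807
v 4.17 -2.016 -2.825
v 3.639 -2.866 -2.193
v 4.115 -1.866 -2.616
v 3.946 -1.75 -2.451
v 3.702 -1.695 -2.367
v 3.44 -1.713 -2.384
v 3.219 -1.8 -2.498
v 3.091 -1.936 -2.683
v 3.083 -2.09 -2.896
v 3.199 -2.227 -3.089
v 3.411 -2.315 -3.217
v 3.672 -2.334 -3.252
v 3.92 -2.28 -3.184
v 4.1 -2.165 -3.03
v 1.494 2.962 2.637
v 1.949 3.189 2.673
v 1.426 2.878 4.043
v 1.817 3.355 2.676
v 1.629 3.453 2.673
v 1.418 3.466 2.664
v 1.219 3.392 2.65
v 1.069 3.244 2.633
v 0.991 3.047 2.618
v 1.001 2.835 2.606
v 1.096 2.646 2.599
v 1.26 2.511 2.599
v 1.464 2.454 2.605
v 1.673 2.485 2.617
v 1.852 2.599 2.633
v 1.968 2.775 2.649
v 2.003 2.984 2.663
f 2 1 5
f 2 5 3
f 3 5 6
f 3 6 4
f 5 1 7
f 5 7 6
f 6 7 8
f 6 8 4
f 7 1 9
f 7 9 8
f 8 9 10
f 8 10 4
f 9 1 11
f 9 11 10
f 10 11 12
f 10 12 4
f 11 1 13
f 11 13 12
f 12 13 14
f 12 14 4
f 13 1 15
f 13 15 14
f 14 15 16
f 14 16 4
f 15 1 17
f 15 17 16
f 16 17 18
f 16 18 4
f 17 1 2
f 17 2 18
f 18 2 3
f 18 3 4
f 19 30 24
f 19 24 20
f 19 20 26
f 19 26 29
f 19 29 30
f 20 24 28
f 24 30 23
f 30 29 21
f 29 26 25
f 26 20 27
f 22 28 23
f 22 23 21
f 22 21 25
f 22 25 27
f 22 27 28
f 23 28 24
f 21 23 30
f 25 21 29
f 27 25 26
f 28 27 20
f 32 34 31
f 35 32 31
f 31 34 33
f 33 35 31
f 32 38 34
f 36 32 35
f 36 38 32
f 34 38 33
f 37 35 33
f 33 38 37
f 37 36 35
f 38 36 37
f 40 39 42
f 40 42 41
f 42 39 43
f 42 43 41
f 43 39 44
f 43 44 41
f 44 39 45
f 44 45 41
f 45 39 46
f 45 46 41
f 46 39 47
f 46 47 41
f 47 39 48
f 47 48 41
f 48 39 49
f 48 49 41
f 49 39 50
f 49 50 41
f 50 39 51
f 50 51 41
f 51 39 52
f 51 52 41
f 52 39 53
f 52 53 41
f 53 39 40
f 53 40 41
f 55 54 57
f 55 57 56
f 57 54 58
f 57 58 56
f 58 54 59
f 58 59 56
f 59 54 60
f 59 60 56
f 60 54 61
f 60 61 56
f 61 54 62
f 61 62 56
f 62 54 63
f 62 63 56
f 63 54 64
f 63 64 56
f 64 54 65
f 64 65 56
f 65 54 66
f 65 66 56
f 66 54 67
f 66 67 56
f 67 54 68
f 67 68 56
f 68 54 69
f 68 69 56
f 69 54 70
f 69 70 56
f 70 54 55
f 70 55 56



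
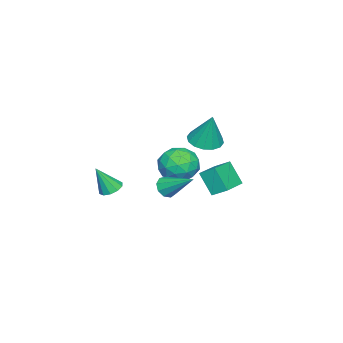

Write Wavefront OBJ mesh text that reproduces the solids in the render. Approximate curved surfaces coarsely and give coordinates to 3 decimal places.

v -3.266 0.125 2.175
v -2.384 0.601 1.48
v -2.896 -1.661 1.42
v -2.014 -1.185 0.725
v -1.87 -1.25 1.935
v -2.098 -0.146 2.401
v -3.182 -0.914 0.499
v -3.41 0.19 0.965
v -2.332 -0.041 0.444
v -1.521 -0.248 1.332
v -3.759 -0.812 1.568
v -2.948 -1.019 2.456
v -2.857 0.52 1.894
v -2.423 -1.58 1.006
v -2.338 -1.618 1.717
v -1.819 -1.338 1.309
v -2.689 0.081 2.435
v -2.171 0.36 2.027
v -1.869 -0.727 2.294
v -3.109 -1.42 0.873
v -2.591 -1.141 0.465
v -3.461 0.278 1.591
v -2.942 0.558 1.183
v -3.411 -0.333 0.606
v -2.308 0.422 0.877
v -2.091 -0.627 0.433
v -2.777 -0.468 0.3
v -2.911 0.18 0.574
v -1.832 0.3 1.398
v -1.614 -0.749 0.954
v -1.53 -0.787 1.665
v -1.664 -0.139 1.939
v -1.801 -0.077 0.789
v -3.666 -0.311 1.946
v -3.448 -1.36 1.502
v -3.616 -0.921 0.961
v -3.75 -0.273 1.235
v -3.189 -0.433 2.467
v -2.972 -1.482 2.023
v -2.369 -1.24 2.326
v -2.503 -0.592 2.6
v -3.479 -0.983 2.111
v -4.02 0.404 2.883
v -3.385 1.105 2.558
v -3.64 0.976 4.857
v -3.845 1.341 2.578
v -4.352 1.326 2.68
v -4.77 1.064 2.837
v -4.988 0.625 3.005
v -4.946 0.127 3.141
v -4.655 -0.296 3.208
v -4.195 -0.532 3.188
v -3.688 -0.517 3.086
v -3.27 -0.255 2.929
v -3.052 0.184 2.761
v -3.094 0.681 2.625
v 0.526 2.841 3.491
v 0.522 3.672 4.011
v 0.782 3.631 2.23
v 0.778 4.462 2.75
v 2.142 2.698 3.73
v 2.138 3.529 4.25
v 2.398 3.488 2.469
v 2.394 4.319 2.989
v 2.697 1.187 2.694
v 2.913 1.508 2.135
v 3.103 2.813 3.786
v 2.458 1.582 2.195
v 2.114 1.471 2.488
v 2.044 1.227 2.878
v 2.278 0.964 3.182
v 2.709 0.806 3.258
v 3.134 0.826 3.07
v 3.355 1.015 2.706
v 3.268 1.284 2.337
v -0.63 -3.542 -0.014
v 0.01 -3.244 -0.09
v -0.15 -4.178 1.554
v -0.252 -2.953 0.109
v -0.659 -2.887 0.26
v -1.054 -3.071 0.306
v -1.288 -3.435 0.23
v -1.27 -3.839 0.061
v -1.008 -4.13 -0.138
v -0.601 -4.196 -0.289
v -0.206 -4.012 -0.335
v 0.028 -3.648 -0.259
f 1 38 17
f 38 12 41
f 17 41 6
f 38 41 17
f 1 17 13
f 17 6 18
f 13 18 2
f 17 18 13
f 1 13 22
f 13 2 23
f 22 23 8
f 13 23 22
f 1 22 34
f 22 8 37
f 34 37 11
f 22 37 34
f 1 34 38
f 34 11 42
f 38 42 12
f 34 42 38
f 2 18 29
f 18 6 32
f 29 32 10
f 18 32 29
f 6 41 19
f 41 12 40
f 19 40 5
f 41 40 19
f 12 42 39
f 42 11 35
f 39 35 3
f 42 35 39
f 11 37 36
f 37 8 24
f 36 24 7
f 37 24 36
f 8 23 28
f 23 2 25
f 28 25 9
f 23 25 28
f 4 30 16
f 30 10 31
f 16 31 5
f 30 31 16
f 4 16 14
f 16 5 15
f 14 15 3
f 16 15 14
f 4 14 21
f 14 3 20
f 21 20 7
f 14 20 21
f 4 21 26
f 21 7 27
f 26 27 9
f 21 27 26
f 4 26 30
f 26 9 33
f 30 33 10
f 26 33 30
f 5 31 19
f 31 10 32
f 19 32 6
f 31 32 19
f 3 15 39
f 15 5 40
f 39 40 12
f 15 40 39
f 7 20 36
f 20 3 35
f 36 35 11
f 20 35 36
f 9 27 28
f 27 7 24
f 28 24 8
f 27 24 28
f 10 33 29
f 33 9 25
f 29 25 2
f 33 25 29
f 44 43 46
f 44 46 45
f 46 43 47
f 46 47 45
f 47 43 48
f 47 48 45
f 48 43 49
f 48 49 45
f 49 43 50
f 49 50 45
f 50 43 51
f 50 51 45
f 51 43 52
f 51 52 45
f 52 43 53
f 52 53 45
f 53 43 54
f 53 54 45
f 54 43 55
f 54 55 45
f 55 43 56
f 55 56 45
f 56 43 44
f 56 44 45
f 58 60 57
f 61 58 57
f 57 60 59
f 59 61 57
f 58 64 60
f 62 58 61
f 62 64 58
f 60 64 59
f 63 61 59
f 59 64 63
f 63 62 61
f 64 62 63
f 66 65 68
f 66 68 67
f 68 65 69
f 68 69 67
f 69 65 70
f 69 70 67
f 70 65 71
f 70 71 67
f 71 65 72
f 71 72 67
f 72 65 73
f 72 73 67
f 73 65 74
f 73 74 67
f 74 65 75
f 74 75 67
f 75 65 66
f 75 66 67
f 77 76 79
f 77 79 78
f 79 76 80
f 79 80 78
f 80 76 81
f 80 81 78
f 81 76 82
f 81 82 78
f 82 76 83
f 82 83 78
f 83 76 84
f 83 84 78
f 84 76 85
f 84 85 78
f 85 76 86
f 85 86 78
f 86 76 87
f 86 87 78
f 87 76 77
f 87 77 78



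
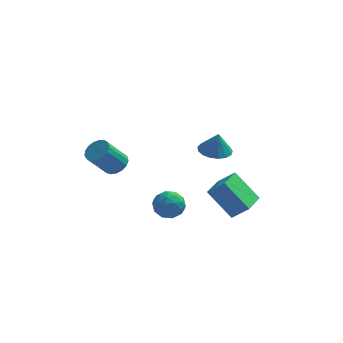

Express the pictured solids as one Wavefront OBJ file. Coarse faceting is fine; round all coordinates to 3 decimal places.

v -1.052 -0.343 -0.984
v -0.558 -0.336 -1.803
v -0.722 -1.844 -0.797
v -0.228 -1.837 -1.616
v 0.104 -1.365 -0.853
v -0.1 -0.437 -0.969
v -1.18 -1.743 -1.631
v -1.384 -0.815 -1.747
v -0.637 -1.202 -2.203
v 0.157 -0.968 -1.723
v -1.437 -1.212 -0.877
v -0.643 -0.978 -0.397
v -0.834 -0.208 -1.41
v -0.446 -1.972 -1.19
v -0.251 -1.694 -0.742
v 0.039 -1.691 -1.223
v -0.565 -0.267 -0.92
v -0.274 -0.263 -1.401
v 0.115 -0.867 -0.843
v -1.006 -1.917 -1.199
v -0.715 -1.913 -1.68
v -1.319 -0.489 -1.377
v -1.029 -0.486 -1.858
v -1.395 -1.313 -1.757
v -0.59 -0.713 -2.127
v -0.396 -1.595 -2.017
v -0.956 -1.54 -2.025
v -1.075 -0.994 -2.093
v -0.123 -0.575 -1.844
v 0.07 -1.457 -1.734
v 0.265 -1.18 -1.286
v 0.146 -0.634 -1.354
v -0.17 -1.084 -2.079
v -1.35 -0.723 -0.866
v -1.157 -1.605 -0.756
v -1.426 -1.546 -1.246
v -1.545 -1 -1.314
v -0.884 -0.585 -0.583
v -0.69 -1.467 -0.473
v -0.205 -1.186 -0.507
v -0.324 -0.64 -0.575
v -1.11 -1.096 -0.521
v 1.37 3.148 0.544
v 2.295 2.864 0.387
v 1.57 3.052 1.896
v 2.324 3.331 0.416
v 2.135 3.756 0.474
v 1.77 4.042 0.548
v 1.314 4.123 0.621
v 0.871 3.981 0.677
v 0.542 3.648 0.702
v 0.402 3.2 0.691
v 0.485 2.74 0.646
v 0.77 2.374 0.578
v 1.192 2.185 0.502
v 1.655 2.217 0.436
v 2.053 2.462 0.394
v -3.437 -1.162 1.72
v -2.758 -1.273 2.088
v -3.644 -1.989 3.507
v -4.323 -1.878 3.14
v -2.863 -0.931 2.195
v -3.749 -1.647 3.615
v -3.099 -0.642 2.194
v -3.985 -1.358 3.613
v -3.413 -0.472 2.084
v -4.299 -1.188 3.503
v -3.732 -0.46 1.89
v -4.618 -1.177 3.31
v -3.984 -0.609 1.658
v -4.87 -1.326 3.077
v -4.11 -0.884 1.44
v -4.996 -1.601 2.859
v -4.082 -1.224 1.286
v -4.968 -1.94 2.706
v -3.906 -1.548 1.232
v -4.792 -2.265 2.651
v -3.623 -1.785 1.29
v -4.509 -2.501 2.709
v -3.297 -1.878 1.446
v -4.183 -2.595 2.865
v -3.003 -1.808 1.665
v -3.889 -2.524 3.084
v -2.809 -1.589 1.897
v -3.695 -2.306 3.316
v 2.664 -0.58 -2.403
v 1.281 -0.06 -0.814
v 3.083 1.099 -2.587
v 1.699 1.619 -0.999
v 3.601 -0.719 -1.541
v 2.217 -0.199 0.047
v 4.019 0.96 -1.726
v 2.636 1.48 -0.137
f 1 38 17
f 38 12 41
f 17 41 6
f 38 41 17
f 1 17 13
f 17 6 18
f 13 18 2
f 17 18 13
f 1 13 22
f 13 2 23
f 22 23 8
f 13 23 22
f 1 22 34
f 22 8 37
f 34 37 11
f 22 37 34
f 1 34 38
f 34 11 42
f 38 42 12
f 34 42 38
f 2 18 29
f 18 6 32
f 29 32 10
f 18 32 29
f 6 41 19
f 41 12 40
f 19 40 5
f 41 40 19
f 12 42 39
f 42 11 35
f 39 35 3
f 42 35 39
f 11 37 36
f 37 8 24
f 36 24 7
f 37 24 36
f 8 23 28
f 23 2 25
f 28 25 9
f 23 25 28
f 4 30 16
f 30 10 31
f 16 31 5
f 30 31 16
f 4 16 14
f 16 5 15
f 14 15 3
f 16 15 14
f 4 14 21
f 14 3 20
f 21 20 7
f 14 20 21
f 4 21 26
f 21 7 27
f 26 27 9
f 21 27 26
f 4 26 30
f 26 9 33
f 30 33 10
f 26 33 30
f 5 31 19
f 31 10 32
f 19 32 6
f 31 32 19
f 3 15 39
f 15 5 40
f 39 40 12
f 15 40 39
f 7 20 36
f 20 3 35
f 36 35 11
f 20 35 36
f 9 27 28
f 27 7 24
f 28 24 8
f 27 24 28
f 10 33 29
f 33 9 25
f 29 25 2
f 33 25 29
f 44 43 46
f 44 46 45
f 46 43 47
f 46 47 45
f 47 43 48
f 47 48 45
f 48 43 49
f 48 49 45
f 49 43 50
f 49 50 45
f 50 43 51
f 50 51 45
f 51 43 52
f 51 52 45
f 52 43 53
f 52 53 45
f 53 43 54
f 53 54 45
f 54 43 55
f 54 55 45
f 55 43 56
f 55 56 45
f 56 43 57
f 56 57 45
f 57 43 44
f 57 44 45
f 59 58 62
f 59 62 60
f 60 62 63
f 60 63 61
f 62 58 64
f 62 64 63
f 63 64 65
f 63 65 61
f 64 58 66
f 64 66 65
f 65 66 67
f 65 67 61
f 66 58 68
f 66 68 67
f 67 68 69
f 67 69 61
f 68 58 70
f 68 70 69
f 69 70 71
f 69 71 61
f 70 58 72
f 70 72 71
f 71 72 73
f 71 73 61
f 72 58 74
f 72 74 73
f 73 74 75
f 73 75 61
f 74 58 76
f 74 76 75
f 75 76 77
f 75 77 61
f 76 58 78
f 76 78 77
f 77 78 79
f 77 79 61
f 78 58 80
f 78 80 79
f 79 80 81
f 79 81 61
f 80 58 82
f 80 82 81
f 81 82 83
f 81 83 61
f 82 58 84
f 82 84 83
f 83 84 85
f 83 85 61
f 84 58 59
f 84 59 85
f 85 59 60
f 85 60 61
f 87 89 86
f 90 87 86
f 86 89 88
f 88 90 86
f 87 93 89
f 91 87 90
f 91 93 87
f 89 93 88
f 92 90 88
f 88 93 92
f 92 91 90
f 93 91 92



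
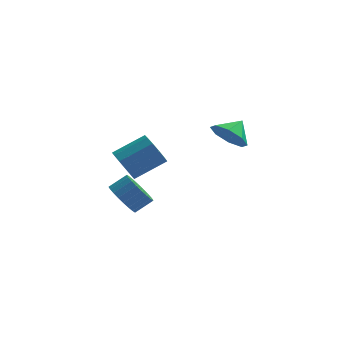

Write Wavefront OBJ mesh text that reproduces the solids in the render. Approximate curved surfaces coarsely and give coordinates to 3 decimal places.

v -4.153 -1.16 -3.486
v -3.629 -1.923 -3.776
v -2.824 -1.604 -3.165
v -3.347 -0.84 -2.874
v -3.534 -1.665 -4.036
v -2.729 -1.346 -3.425
v -3.533 -1.33 -4.212
v -2.728 -1.011 -3.601
v -3.626 -0.969 -4.278
v -2.821 -0.65 -3.667
v -3.8 -0.637 -4.223
v -2.995 -0.318 -3.612
v -4.027 -0.385 -4.056
v -3.222 -0.066 -3.445
v -4.273 -0.251 -3.802
v -3.468 0.069 -3.191
v -4.501 -0.254 -3.5
v -3.696 0.065 -2.888
v -4.676 -0.396 -3.195
v -3.871 -0.077 -2.584
v -4.771 -0.654 -2.935
v -3.966 -0.335 -2.324
v -4.772 -0.989 -2.759
v -3.967 -0.67 -2.148
v -4.679 -1.35 -2.693
v -3.874 -1.031 -2.082
v -4.505 -1.682 -2.748
v -3.7 -1.363 -2.137
v -4.278 -1.934 -2.915
v -3.473 -1.615 -2.304
v -4.032 -2.069 -3.169
v -3.227 -1.749 -2.558
v -3.804 -2.065 -3.472
v -2.999 -1.746 -2.86
v -3.906 -3.719 0.191
v -3.398 -4.186 -0.355
v -1.987 -3.608 0.462
v -2.494 -3.141 1.009
v -3.458 -3.741 -0.566
v -2.047 -3.164 0.251
v -3.66 -3.289 -0.536
v -2.249 -2.712 0.281
v -3.94 -2.974 -0.276
v -2.529 -2.396 0.542
v -4.209 -2.895 0.133
v -2.798 -2.317 0.95
v -4.382 -3.077 0.561
v -2.971 -2.5 1.378
v -4.403 -3.464 0.871
v -2.992 -2.886 1.688
v -4.267 -3.931 0.965
v -2.856 -3.354 1.782
v -4.016 -4.331 0.814
v -2.604 -3.753 1.631
v -3.73 -4.536 0.465
v -2.318 -3.959 1.282
v -3.499 -4.482 0.029
v -2.088 -3.905 0.846
v 0.688 -4.267 2.438
v 1.262 -4.987 2.708
v 1.272 -3.573 3.042
v 1.498 -4.653 2.098
v 1.26 -4.093 1.686
v 0.686 -3.635 1.715
v 0.114 -3.546 2.167
v -0.123 -3.88 2.777
v 0.116 -4.44 3.189
v 0.689 -4.898 3.16
f 2 1 5
f 2 5 3
f 3 5 6
f 3 6 4
f 5 1 7
f 5 7 6
f 6 7 8
f 6 8 4
f 7 1 9
f 7 9 8
f 8 9 10
f 8 10 4
f 9 1 11
f 9 11 10
f 10 11 12
f 10 12 4
f 11 1 13
f 11 13 12
f 12 13 14
f 12 14 4
f 13 1 15
f 13 15 14
f 14 15 16
f 14 16 4
f 15 1 17
f 15 17 16
f 16 17 18
f 16 18 4
f 17 1 19
f 17 19 18
f 18 19 20
f 18 20 4
f 19 1 21
f 19 21 20
f 20 21 22
f 20 22 4
f 21 1 23
f 21 23 22
f 22 23 24
f 22 24 4
f 23 1 25
f 23 25 24
f 24 25 26
f 24 26 4
f 25 1 27
f 25 27 26
f 26 27 28
f 26 28 4
f 27 1 29
f 27 29 28
f 28 29 30
f 28 30 4
f 29 1 31
f 29 31 30
f 30 31 32
f 30 32 4
f 31 1 33
f 31 33 32
f 32 33 34
f 32 34 4
f 33 1 2
f 33 2 34
f 34 2 3
f 34 3 4
f 36 35 39
f 36 39 37
f 37 39 40
f 37 40 38
f 39 35 41
f 39 41 40
f 40 41 42
f 40 42 38
f 41 35 43
f 41 43 42
f 42 43 44
f 42 44 38
f 43 35 45
f 43 45 44
f 44 45 46
f 44 46 38
f 45 35 47
f 45 47 46
f 46 47 48
f 46 48 38
f 47 35 49
f 47 49 48
f 48 49 50
f 48 50 38
f 49 35 51
f 49 51 50
f 50 51 52
f 50 52 38
f 51 35 53
f 51 53 52
f 52 53 54
f 52 54 38
f 53 35 55
f 53 55 54
f 54 55 56
f 54 56 38
f 55 35 57
f 55 57 56
f 56 57 58
f 56 58 38
f 57 35 36
f 57 36 58
f 58 36 37
f 58 37 38
f 60 59 62
f 60 62 61
f 62 59 63
f 62 63 61
f 63 59 64
f 63 64 61
f 64 59 65
f 64 65 61
f 65 59 66
f 65 66 61
f 66 59 67
f 66 67 61
f 67 59 68
f 67 68 61
f 68 59 60
f 68 60 61



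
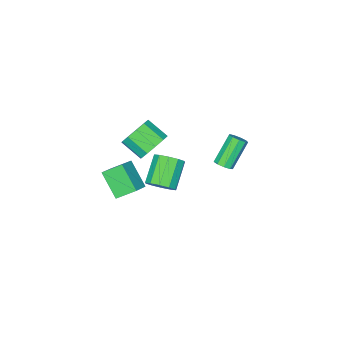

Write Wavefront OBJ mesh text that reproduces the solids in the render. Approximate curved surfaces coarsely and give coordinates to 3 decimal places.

v 0.143 -2.092 -3.556
v 0.814 -2.259 -2.89
v -0.612 -2.914 -1.618
v -1.283 -2.748 -2.284
v 0.62 -1.702 -2.82
v -0.806 -2.357 -1.548
v 0.244 -1.295 -3.032
v -1.181 -1.95 -1.759
v -0.17 -1.192 -3.443
v -1.596 -1.847 -2.171
v -0.465 -1.433 -3.898
v -1.891 -2.088 -2.626
v -0.528 -1.926 -4.222
v -1.954 -2.581 -2.95
v -0.334 -2.483 -4.292
v -1.76 -3.138 -3.02
v 0.041 -2.89 -4.081
v -1.384 -3.545 -2.808
v 0.456 -2.993 -3.669
v -0.97 -3.648 -2.397
v 0.751 -2.752 -3.214
v -0.675 -3.407 -1.942
v 2.841 0.094 3.442
v 3.298 0.669 4.207
v 3.535 -0.58 5.003
v 3.079 -1.154 4.238
v 2.657 0.631 4.337
v 2.895 -0.618 5.134
v 2.087 0.388 4.126
v 2.324 -0.861 4.923
v 1.805 0.033 3.654
v 2.042 -1.216 4.45
v 1.918 -0.299 3.1
v 2.155 -1.548 3.896
v 2.385 -0.48 2.677
v 2.622 -1.729 3.473
v 3.025 -0.442 2.546
v 3.263 -1.691 3.343
v 3.596 -0.199 2.757
v 3.833 -1.448 3.554
v 3.878 0.156 3.23
v 4.115 -1.093 4.026
v 3.765 0.488 3.784
v 4.002 -0.761 4.58
v 1.534 -1.943 -2.466
v 1.259 -3.356 -1.164
v 2.629 -1.571 -1.829
v 2.354 -2.983 -0.528
v 2.306 -2.837 -3.272
v 2.031 -4.249 -1.971
v 3.401 -2.464 -2.636
v 3.126 -3.877 -1.334
v 1.289 3.812 3.252
v 1.629 3.429 3.526
v 0.371 3.366 5.001
v 0.031 3.748 4.728
v 1.731 3.799 3.628
v 0.472 3.736 5.104
v 1.626 4.174 3.555
v 0.367 4.111 5.03
v 1.363 4.38 3.34
v 0.105 4.317 4.815
v 1.066 4.32 3.084
v -0.192 4.257 4.559
v 0.873 4.022 2.907
v -0.385 3.958 4.382
v 0.875 3.625 2.891
v -0.383 3.562 4.367
v 1.071 3.316 3.045
v -0.188 3.253 4.52
v 1.368 3.239 3.295
v 0.11 3.175 4.771
f 2 1 5
f 2 5 3
f 3 5 6
f 3 6 4
f 5 1 7
f 5 7 6
f 6 7 8
f 6 8 4
f 7 1 9
f 7 9 8
f 8 9 10
f 8 10 4
f 9 1 11
f 9 11 10
f 10 11 12
f 10 12 4
f 11 1 13
f 11 13 12
f 12 13 14
f 12 14 4
f 13 1 15
f 13 15 14
f 14 15 16
f 14 16 4
f 15 1 17
f 15 17 16
f 16 17 18
f 16 18 4
f 17 1 19
f 17 19 18
f 18 19 20
f 18 20 4
f 19 1 21
f 19 21 20
f 20 21 22
f 20 22 4
f 21 1 2
f 21 2 22
f 22 2 3
f 22 3 4
f 24 23 27
f 24 27 25
f 25 27 28
f 25 28 26
f 27 23 29
f 27 29 28
f 28 29 30
f 28 30 26
f 29 23 31
f 29 31 30
f 30 31 32
f 30 32 26
f 31 23 33
f 31 33 32
f 32 33 34
f 32 34 26
f 33 23 35
f 33 35 34
f 34 35 36
f 34 36 26
f 35 23 37
f 35 37 36
f 36 37 38
f 36 38 26
f 37 23 39
f 37 39 38
f 38 39 40
f 38 40 26
f 39 23 41
f 39 41 40
f 40 41 42
f 40 42 26
f 41 23 43
f 41 43 42
f 42 43 44
f 42 44 26
f 43 23 24
f 43 24 44
f 44 24 25
f 44 25 26
f 46 48 45
f 49 46 45
f 45 48 47
f 47 49 45
f 46 52 48
f 50 46 49
f 50 52 46
f 48 52 47
f 51 49 47
f 47 52 51
f 51 50 49
f 52 50 51
f 54 53 57
f 54 57 55
f 55 57 58
f 55 58 56
f 57 53 59
f 57 59 58
f 58 59 60
f 58 60 56
f 59 53 61
f 59 61 60
f 60 61 62
f 60 62 56
f 61 53 63
f 61 63 62
f 62 63 64
f 62 64 56
f 63 53 65
f 63 65 64
f 64 65 66
f 64 66 56
f 65 53 67
f 65 67 66
f 66 67 68
f 66 68 56
f 67 53 69
f 67 69 68
f 68 69 70
f 68 70 56
f 69 53 71
f 69 71 70
f 70 71 72
f 70 72 56
f 71 53 54
f 71 54 72
f 72 54 55
f 72 55 56

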